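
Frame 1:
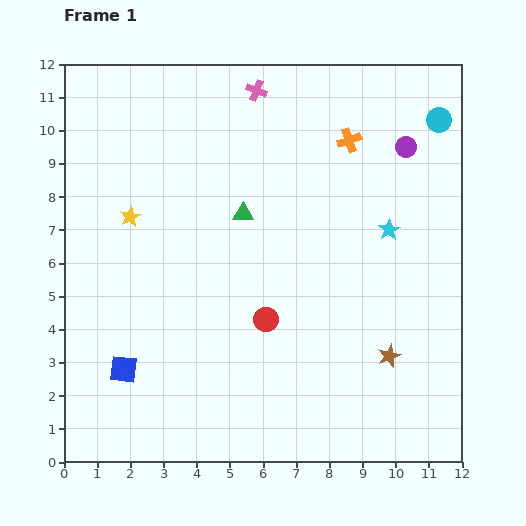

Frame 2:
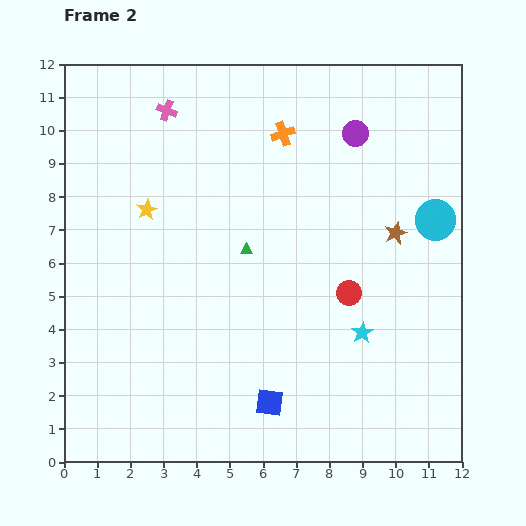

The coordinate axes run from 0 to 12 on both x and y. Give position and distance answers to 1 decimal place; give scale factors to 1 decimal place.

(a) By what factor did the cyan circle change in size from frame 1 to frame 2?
1.6×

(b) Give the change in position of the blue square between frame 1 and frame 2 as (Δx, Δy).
(4.4, -1.0)

The blue square was at (1.8, 2.8) in frame 1 and (6.2, 1.8) in frame 2.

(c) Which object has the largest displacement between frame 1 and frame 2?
the blue square

(moved 4.5; next 3.7)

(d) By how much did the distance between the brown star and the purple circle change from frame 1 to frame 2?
-3.1

Distance in frame 1: 6.3. Distance in frame 2: 3.2.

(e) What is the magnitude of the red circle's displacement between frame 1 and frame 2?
2.6

The red circle moved from (6.1, 4.3) to (8.6, 5.1), a distance of √(2.5² + 0.8²) ≈ 2.6.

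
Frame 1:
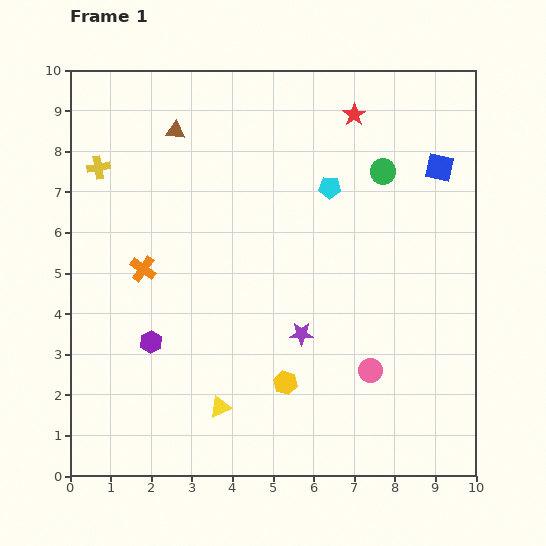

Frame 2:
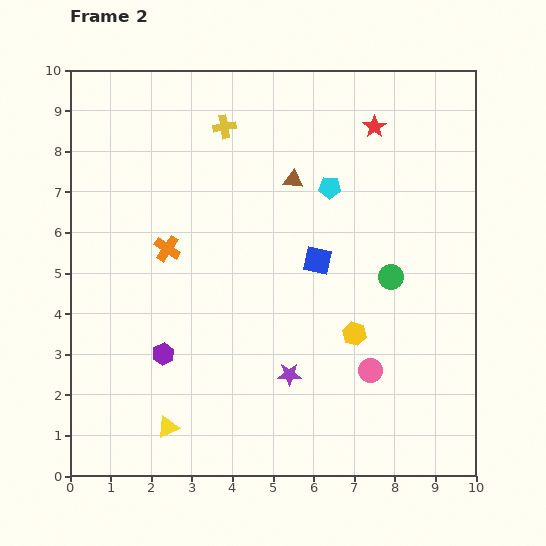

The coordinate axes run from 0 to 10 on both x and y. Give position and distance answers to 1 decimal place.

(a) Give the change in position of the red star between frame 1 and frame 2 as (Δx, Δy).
(0.5, -0.3)

The red star was at (7.0, 8.9) in frame 1 and (7.5, 8.6) in frame 2.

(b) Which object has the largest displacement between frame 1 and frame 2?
the blue square

(moved 3.8; next 3.3)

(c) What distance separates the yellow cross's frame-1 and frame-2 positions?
3.3

The yellow cross moved from (0.7, 7.6) to (3.8, 8.6), a distance of √(3.1² + 1.0²) ≈ 3.3.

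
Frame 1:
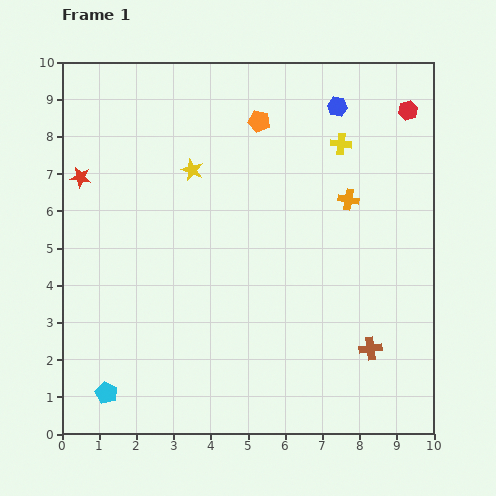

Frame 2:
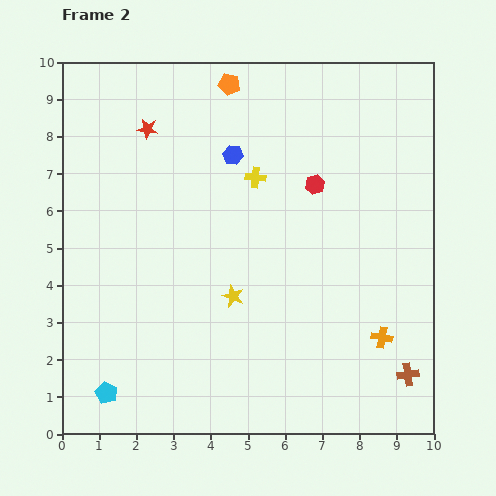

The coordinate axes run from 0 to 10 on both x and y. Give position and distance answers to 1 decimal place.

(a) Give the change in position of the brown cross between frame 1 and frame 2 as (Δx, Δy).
(1.0, -0.7)

The brown cross was at (8.3, 2.3) in frame 1 and (9.3, 1.6) in frame 2.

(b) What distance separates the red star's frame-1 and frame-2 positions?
2.2

The red star moved from (0.5, 6.9) to (2.3, 8.2), a distance of √(1.8² + 1.3²) ≈ 2.2.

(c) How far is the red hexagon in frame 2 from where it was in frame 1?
3.2

The red hexagon moved from (9.3, 8.7) to (6.8, 6.7), a distance of √(2.5² + 2.0²) ≈ 3.2.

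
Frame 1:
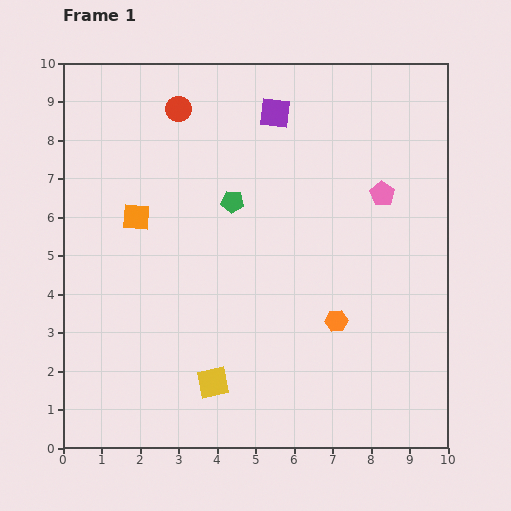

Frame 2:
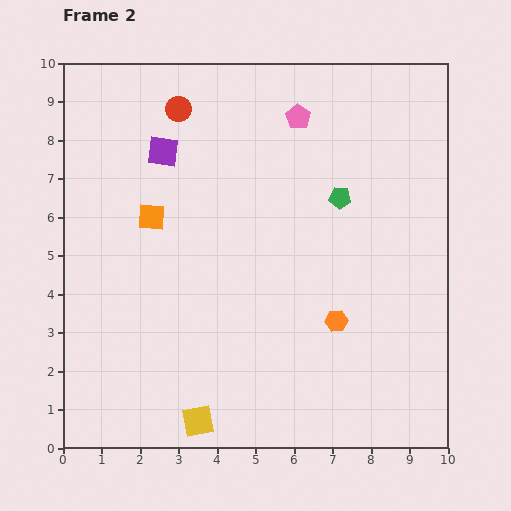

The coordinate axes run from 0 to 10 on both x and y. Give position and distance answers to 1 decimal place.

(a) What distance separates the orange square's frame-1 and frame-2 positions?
0.4

The orange square moved from (1.9, 6.0) to (2.3, 6.0), a distance of √(0.4² + 0.0²) ≈ 0.4.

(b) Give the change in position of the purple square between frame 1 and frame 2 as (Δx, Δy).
(-2.9, -1.0)

The purple square was at (5.5, 8.7) in frame 1 and (2.6, 7.7) in frame 2.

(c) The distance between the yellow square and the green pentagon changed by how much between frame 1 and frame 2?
+2.2

Distance in frame 1: 4.7. Distance in frame 2: 6.9.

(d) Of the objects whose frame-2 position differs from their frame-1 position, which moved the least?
the orange square

(moved 0.4)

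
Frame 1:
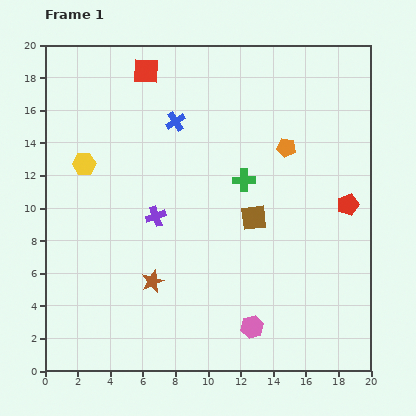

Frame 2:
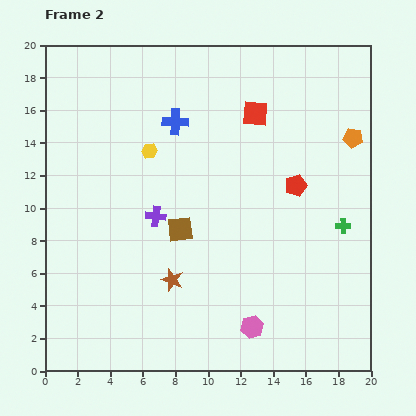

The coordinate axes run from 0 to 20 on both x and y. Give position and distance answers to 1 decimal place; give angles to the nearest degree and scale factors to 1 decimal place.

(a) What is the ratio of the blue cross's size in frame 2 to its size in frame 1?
1.3×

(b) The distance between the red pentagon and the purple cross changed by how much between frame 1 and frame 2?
-3.0

Distance in frame 1: 11.8. Distance in frame 2: 8.8.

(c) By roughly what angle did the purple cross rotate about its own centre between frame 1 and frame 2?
25° clockwise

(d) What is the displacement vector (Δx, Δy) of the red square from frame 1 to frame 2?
(6.7, -2.6)

The red square was at (6.2, 18.4) in frame 1 and (12.9, 15.8) in frame 2.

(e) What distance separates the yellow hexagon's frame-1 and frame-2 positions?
4.1

The yellow hexagon moved from (2.4, 12.7) to (6.4, 13.5), a distance of √(4.0² + 0.8²) ≈ 4.1.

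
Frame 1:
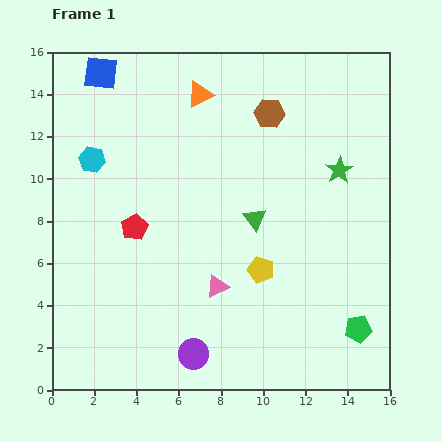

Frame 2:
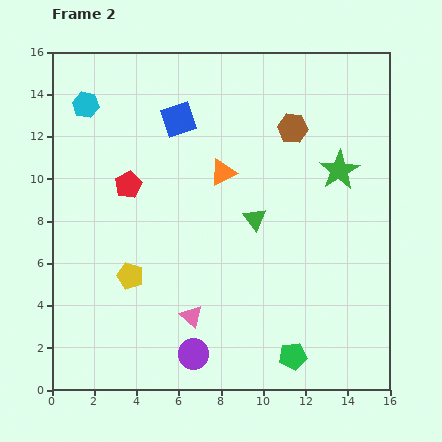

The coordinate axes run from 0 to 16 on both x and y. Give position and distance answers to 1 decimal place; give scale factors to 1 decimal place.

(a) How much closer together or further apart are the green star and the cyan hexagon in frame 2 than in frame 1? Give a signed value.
+0.7

Distance in frame 1: 11.7. Distance in frame 2: 12.4.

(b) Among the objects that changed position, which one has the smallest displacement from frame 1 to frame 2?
the brown hexagon

(moved 1.3)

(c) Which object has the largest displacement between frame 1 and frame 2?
the yellow pentagon

(moved 6.2; next 4.3)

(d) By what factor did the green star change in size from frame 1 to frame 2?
1.5×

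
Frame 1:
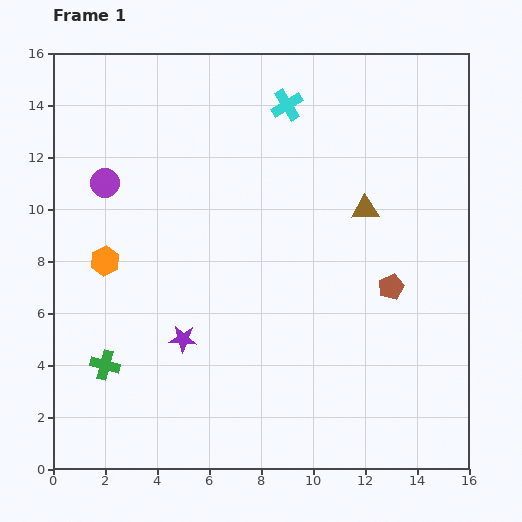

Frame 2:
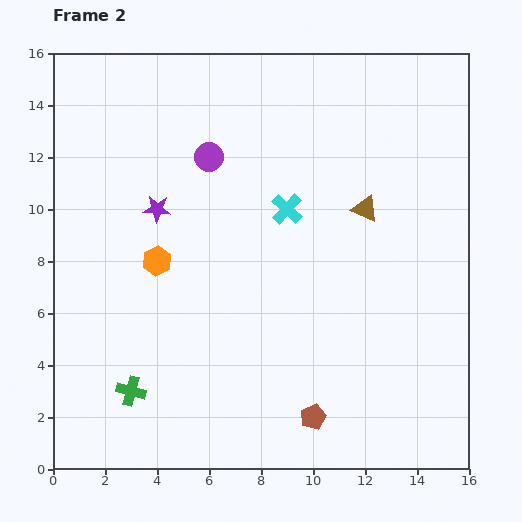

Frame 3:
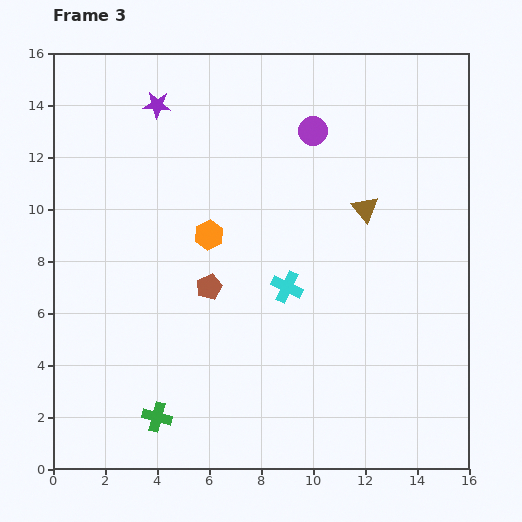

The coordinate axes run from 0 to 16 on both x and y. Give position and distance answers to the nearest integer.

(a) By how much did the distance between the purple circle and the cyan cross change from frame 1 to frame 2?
-4

Distance in frame 1: 8. Distance in frame 2: 4.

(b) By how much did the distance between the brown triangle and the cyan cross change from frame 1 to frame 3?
-1

Distance in frame 1: 5. Distance in frame 3: 4.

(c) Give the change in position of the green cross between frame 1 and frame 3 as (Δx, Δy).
(2, -2)

The green cross was at (2, 4) in frame 1 and (4, 2) in frame 3.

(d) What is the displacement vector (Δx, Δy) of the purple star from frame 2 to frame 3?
(0, 4)

The purple star was at (4, 10) in frame 2 and (4, 14) in frame 3.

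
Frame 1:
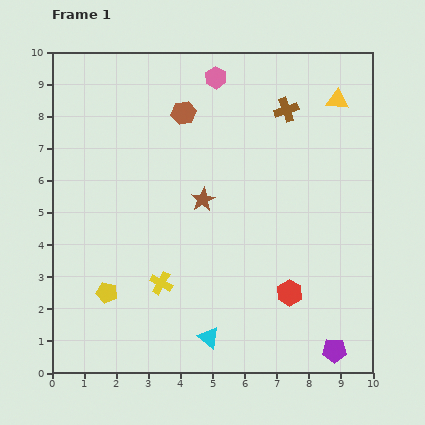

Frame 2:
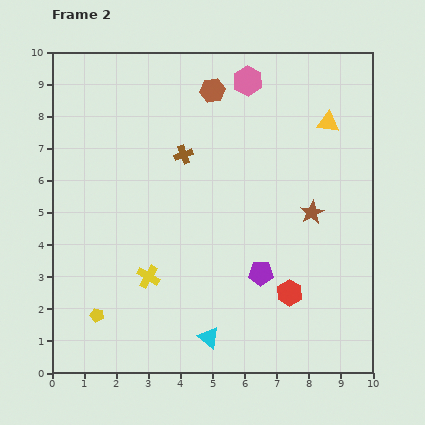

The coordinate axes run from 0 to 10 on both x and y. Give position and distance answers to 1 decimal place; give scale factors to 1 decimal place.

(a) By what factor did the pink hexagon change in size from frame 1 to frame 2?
1.3×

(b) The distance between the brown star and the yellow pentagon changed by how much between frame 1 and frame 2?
+3.2

Distance in frame 1: 4.2. Distance in frame 2: 7.4.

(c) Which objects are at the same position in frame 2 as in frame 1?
the cyan triangle, the red hexagon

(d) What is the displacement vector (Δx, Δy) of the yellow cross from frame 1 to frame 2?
(-0.4, 0.2)

The yellow cross was at (3.4, 2.8) in frame 1 and (3.0, 3.0) in frame 2.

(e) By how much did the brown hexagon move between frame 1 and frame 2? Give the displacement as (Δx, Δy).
(0.9, 0.7)

The brown hexagon was at (4.1, 8.1) in frame 1 and (5.0, 8.8) in frame 2.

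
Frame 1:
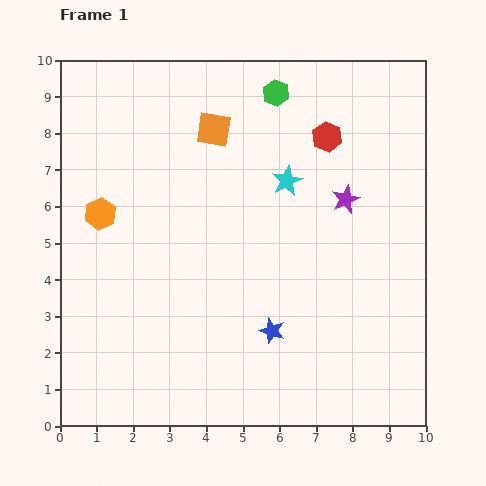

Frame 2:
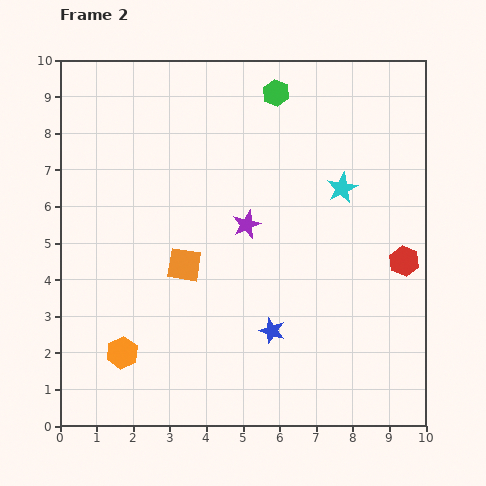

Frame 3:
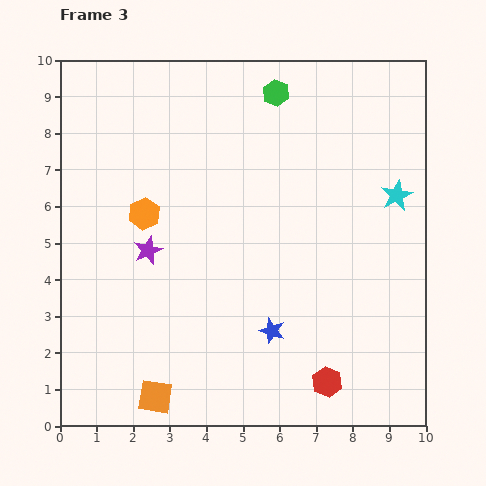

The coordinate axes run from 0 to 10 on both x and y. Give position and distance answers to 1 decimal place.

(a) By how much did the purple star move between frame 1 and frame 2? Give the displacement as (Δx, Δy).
(-2.7, -0.7)

The purple star was at (7.8, 6.2) in frame 1 and (5.1, 5.5) in frame 2.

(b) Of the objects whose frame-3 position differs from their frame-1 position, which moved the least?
the orange hexagon

(moved 1.2)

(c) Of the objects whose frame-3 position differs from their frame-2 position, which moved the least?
the cyan star

(moved 1.5)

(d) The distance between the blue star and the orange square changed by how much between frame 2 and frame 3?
+0.7

Distance in frame 2: 3.0. Distance in frame 3: 3.7.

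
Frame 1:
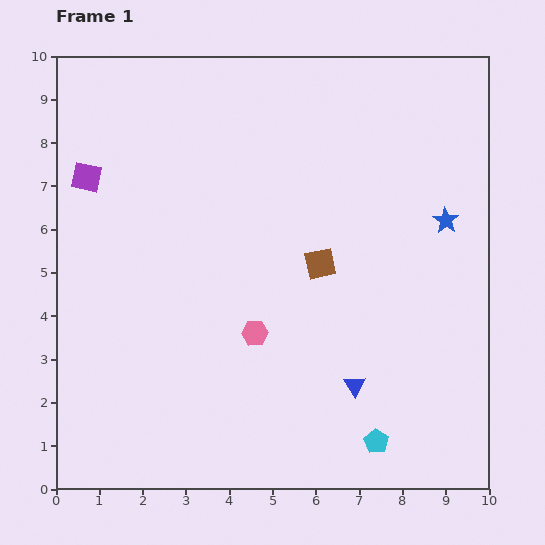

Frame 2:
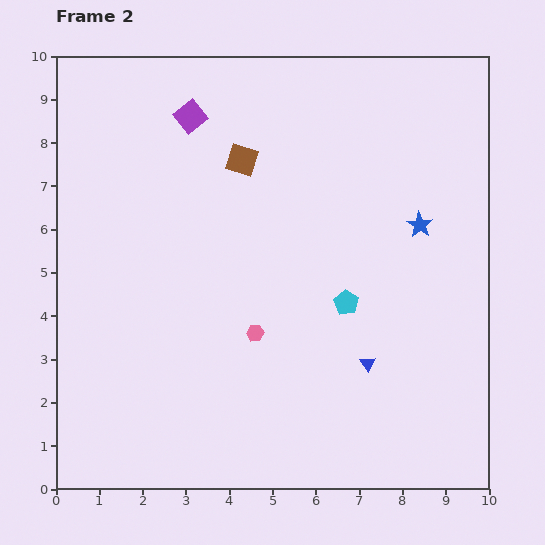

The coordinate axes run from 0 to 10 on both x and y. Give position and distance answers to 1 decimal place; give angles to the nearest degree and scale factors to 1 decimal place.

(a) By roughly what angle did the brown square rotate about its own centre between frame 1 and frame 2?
30° clockwise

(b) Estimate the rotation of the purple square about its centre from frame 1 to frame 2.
38° clockwise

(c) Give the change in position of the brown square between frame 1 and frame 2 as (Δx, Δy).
(-1.8, 2.4)

The brown square was at (6.1, 5.2) in frame 1 and (4.3, 7.6) in frame 2.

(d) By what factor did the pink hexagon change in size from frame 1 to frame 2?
0.7×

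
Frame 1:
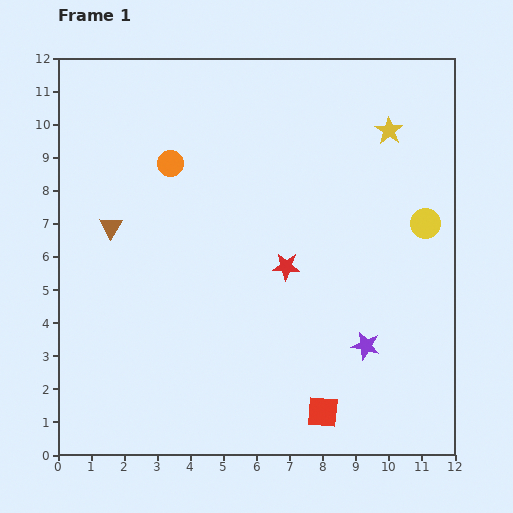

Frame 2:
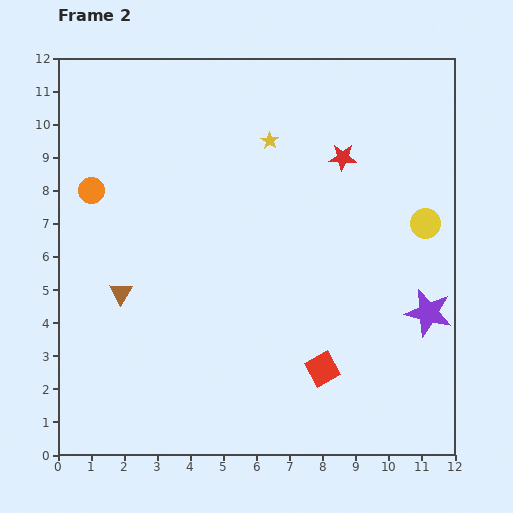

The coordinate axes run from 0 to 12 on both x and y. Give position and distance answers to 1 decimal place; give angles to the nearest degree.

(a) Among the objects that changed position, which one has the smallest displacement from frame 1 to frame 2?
the red square

(moved 1.3)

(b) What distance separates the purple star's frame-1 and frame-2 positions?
2.1

The purple star moved from (9.3, 3.3) to (11.2, 4.3), a distance of √(1.9² + 1.0²) ≈ 2.1.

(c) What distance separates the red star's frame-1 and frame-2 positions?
3.7

The red star moved from (6.9, 5.7) to (8.6, 9.0), a distance of √(1.7² + 3.3²) ≈ 3.7.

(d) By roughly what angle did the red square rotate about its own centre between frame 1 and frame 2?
35° counter-clockwise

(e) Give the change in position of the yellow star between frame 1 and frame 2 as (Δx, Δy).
(-3.6, -0.3)

The yellow star was at (10.0, 9.8) in frame 1 and (6.4, 9.5) in frame 2.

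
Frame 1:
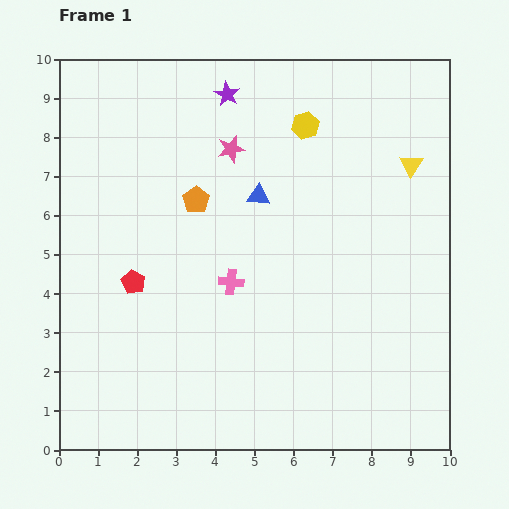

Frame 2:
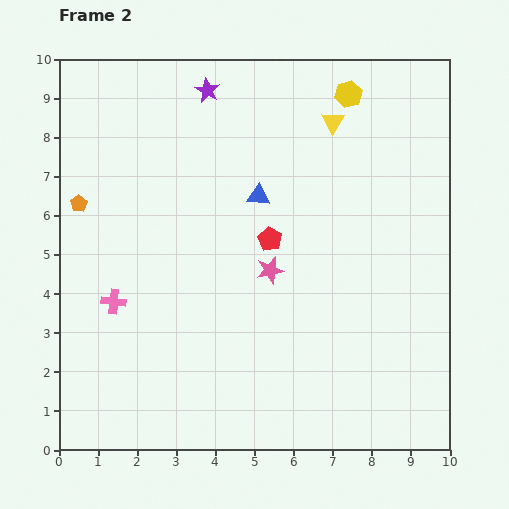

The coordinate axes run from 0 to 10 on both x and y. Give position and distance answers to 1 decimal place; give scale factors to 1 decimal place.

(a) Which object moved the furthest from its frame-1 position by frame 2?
the red pentagon

(moved 3.7; next 3.3)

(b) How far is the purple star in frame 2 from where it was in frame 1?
0.5

The purple star moved from (4.3, 9.1) to (3.8, 9.2), a distance of √(0.5² + 0.1²) ≈ 0.5.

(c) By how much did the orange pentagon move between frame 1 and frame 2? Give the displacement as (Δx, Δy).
(-3.0, -0.1)

The orange pentagon was at (3.5, 6.4) in frame 1 and (0.5, 6.3) in frame 2.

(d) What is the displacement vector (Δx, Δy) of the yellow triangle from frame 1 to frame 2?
(-2.0, 1.1)

The yellow triangle was at (9.0, 7.3) in frame 1 and (7.0, 8.4) in frame 2.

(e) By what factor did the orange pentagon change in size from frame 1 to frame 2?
0.6×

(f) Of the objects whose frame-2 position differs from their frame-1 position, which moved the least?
the purple star

(moved 0.5)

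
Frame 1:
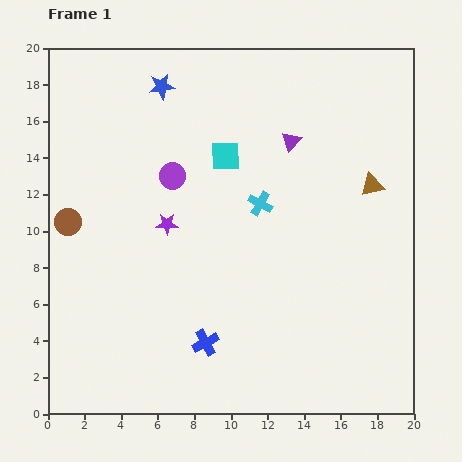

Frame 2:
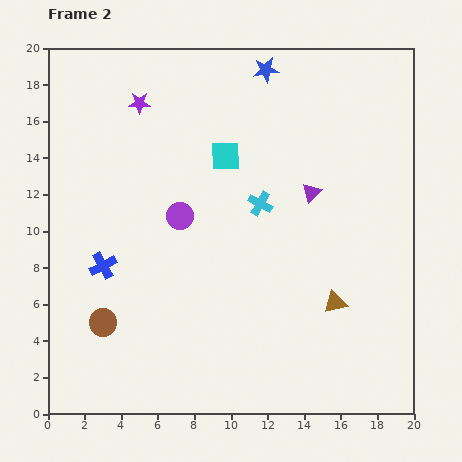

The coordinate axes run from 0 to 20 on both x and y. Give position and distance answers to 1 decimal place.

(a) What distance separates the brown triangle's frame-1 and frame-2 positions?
6.7

The brown triangle moved from (17.7, 12.5) to (15.7, 6.1), a distance of √(2.0² + 6.4²) ≈ 6.7.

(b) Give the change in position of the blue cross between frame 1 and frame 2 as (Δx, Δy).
(-5.6, 4.2)

The blue cross was at (8.6, 3.9) in frame 1 and (3.0, 8.1) in frame 2.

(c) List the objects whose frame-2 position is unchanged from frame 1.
the cyan cross, the cyan square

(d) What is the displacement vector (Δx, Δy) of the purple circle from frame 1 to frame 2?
(0.4, -2.2)

The purple circle was at (6.8, 13.0) in frame 1 and (7.2, 10.8) in frame 2.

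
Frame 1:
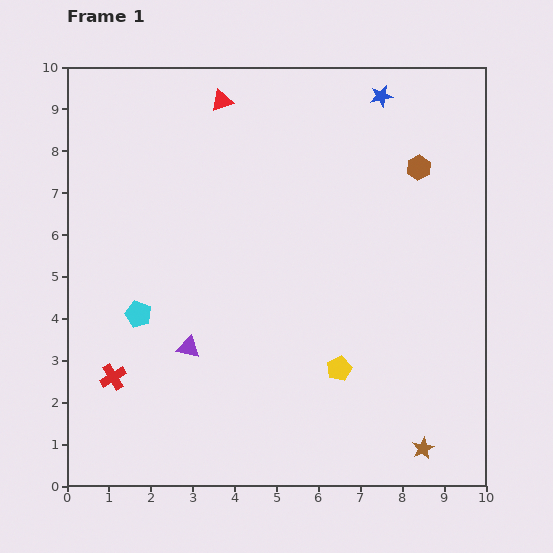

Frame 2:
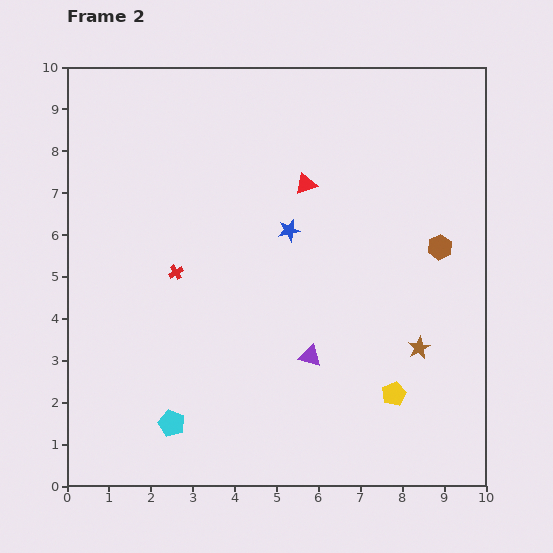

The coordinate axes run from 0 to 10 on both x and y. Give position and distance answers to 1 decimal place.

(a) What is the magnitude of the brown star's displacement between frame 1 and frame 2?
2.4

The brown star moved from (8.5, 0.9) to (8.4, 3.3), a distance of √(0.1² + 2.4²) ≈ 2.4.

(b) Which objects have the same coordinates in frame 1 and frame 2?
none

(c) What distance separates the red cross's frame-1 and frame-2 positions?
2.9

The red cross moved from (1.1, 2.6) to (2.6, 5.1), a distance of √(1.5² + 2.5²) ≈ 2.9.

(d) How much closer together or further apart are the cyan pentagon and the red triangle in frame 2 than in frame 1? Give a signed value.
+1.0

Distance in frame 1: 5.5. Distance in frame 2: 6.5.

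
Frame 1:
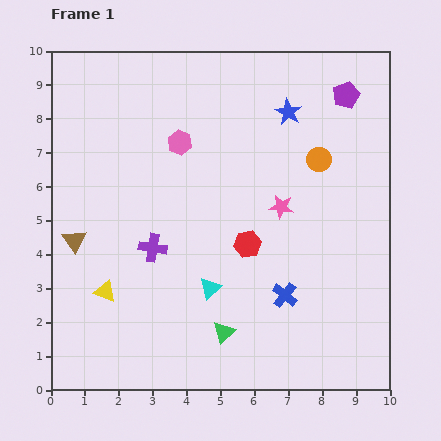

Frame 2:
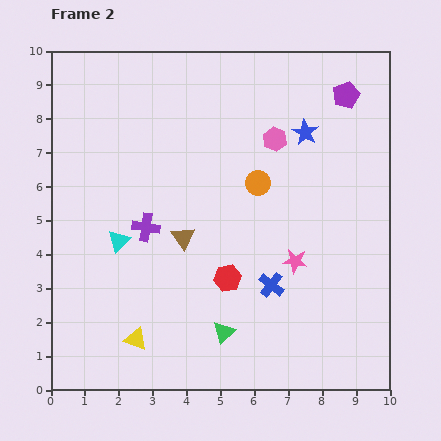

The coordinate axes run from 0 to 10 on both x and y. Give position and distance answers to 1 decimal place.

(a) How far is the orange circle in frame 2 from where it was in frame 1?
1.9

The orange circle moved from (7.9, 6.8) to (6.1, 6.1), a distance of √(1.8² + 0.7²) ≈ 1.9.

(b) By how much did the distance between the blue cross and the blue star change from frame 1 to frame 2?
-0.8

Distance in frame 1: 5.4. Distance in frame 2: 4.6.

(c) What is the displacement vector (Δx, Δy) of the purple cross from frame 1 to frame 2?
(-0.2, 0.6)

The purple cross was at (3.0, 4.2) in frame 1 and (2.8, 4.8) in frame 2.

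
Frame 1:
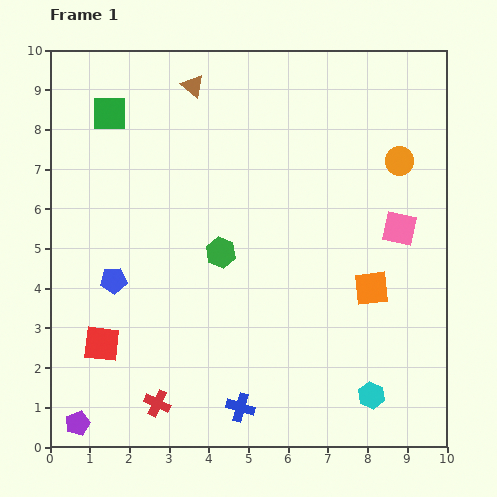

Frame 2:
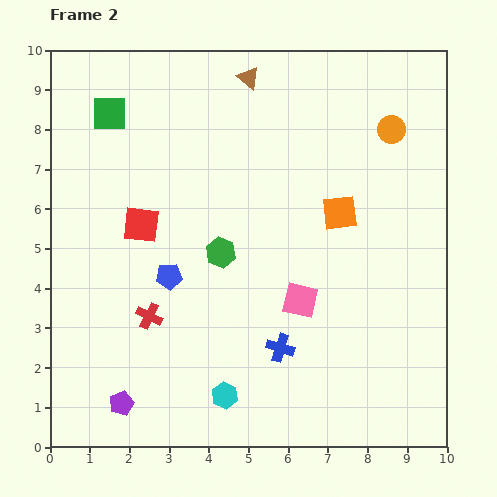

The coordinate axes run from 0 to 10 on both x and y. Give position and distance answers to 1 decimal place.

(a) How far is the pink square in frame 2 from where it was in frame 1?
3.1

The pink square moved from (8.8, 5.5) to (6.3, 3.7), a distance of √(2.5² + 1.8²) ≈ 3.1.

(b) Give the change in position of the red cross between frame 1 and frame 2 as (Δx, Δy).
(-0.2, 2.2)

The red cross was at (2.7, 1.1) in frame 1 and (2.5, 3.3) in frame 2.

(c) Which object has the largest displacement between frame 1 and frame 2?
the cyan hexagon

(moved 3.7; next 3.2)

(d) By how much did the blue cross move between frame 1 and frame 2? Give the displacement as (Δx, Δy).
(1.0, 1.5)

The blue cross was at (4.8, 1.0) in frame 1 and (5.8, 2.5) in frame 2.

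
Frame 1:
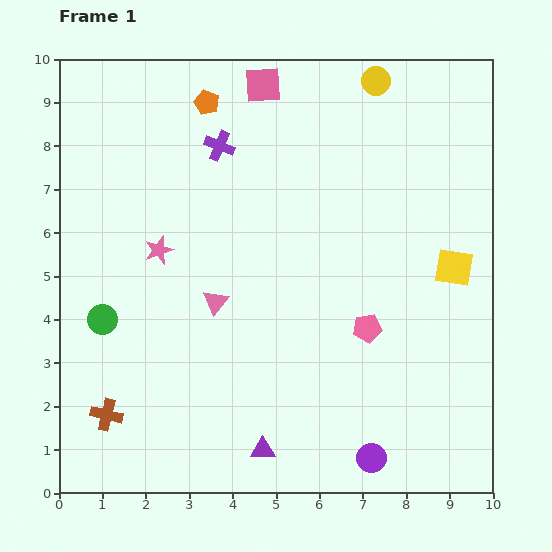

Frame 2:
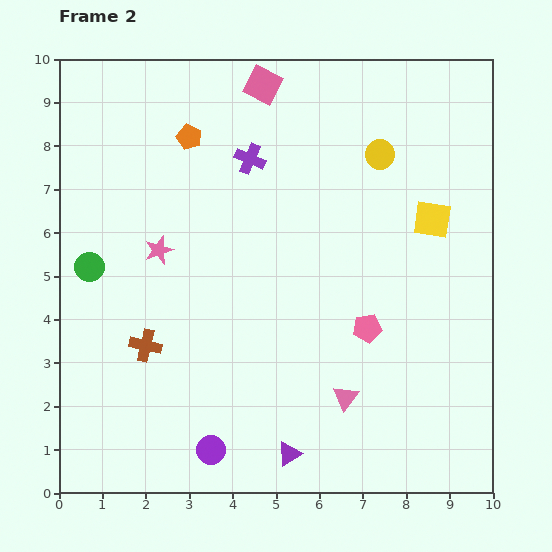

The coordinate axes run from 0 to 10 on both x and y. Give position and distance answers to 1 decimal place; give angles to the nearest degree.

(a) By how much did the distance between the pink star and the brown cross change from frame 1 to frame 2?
-1.8

Distance in frame 1: 4.0. Distance in frame 2: 2.2.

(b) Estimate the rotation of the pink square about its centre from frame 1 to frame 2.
33° clockwise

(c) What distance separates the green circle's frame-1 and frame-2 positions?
1.2

The green circle moved from (1.0, 4.0) to (0.7, 5.2), a distance of √(0.3² + 1.2²) ≈ 1.2.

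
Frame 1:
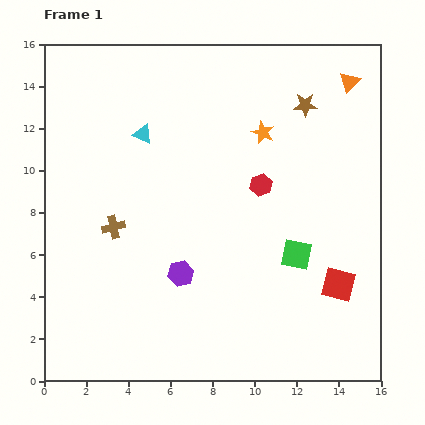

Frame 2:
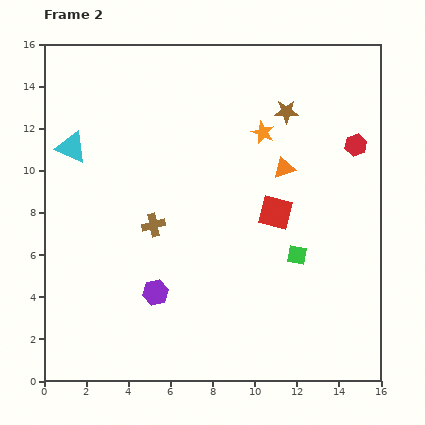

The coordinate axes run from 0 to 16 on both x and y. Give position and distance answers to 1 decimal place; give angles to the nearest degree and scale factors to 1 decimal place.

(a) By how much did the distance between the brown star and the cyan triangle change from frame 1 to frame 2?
+2.5

Distance in frame 1: 7.8. Distance in frame 2: 10.3.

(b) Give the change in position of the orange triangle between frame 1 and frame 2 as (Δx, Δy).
(-3.1, -4.1)

The orange triangle was at (14.5, 14.2) in frame 1 and (11.4, 10.1) in frame 2.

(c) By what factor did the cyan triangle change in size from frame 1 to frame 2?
1.6×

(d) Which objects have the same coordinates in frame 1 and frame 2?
the green square, the orange star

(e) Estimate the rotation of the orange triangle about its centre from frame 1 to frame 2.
28° clockwise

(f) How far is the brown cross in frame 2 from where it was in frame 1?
1.9

The brown cross moved from (3.3, 7.3) to (5.2, 7.4), a distance of √(1.9² + 0.1²) ≈ 1.9.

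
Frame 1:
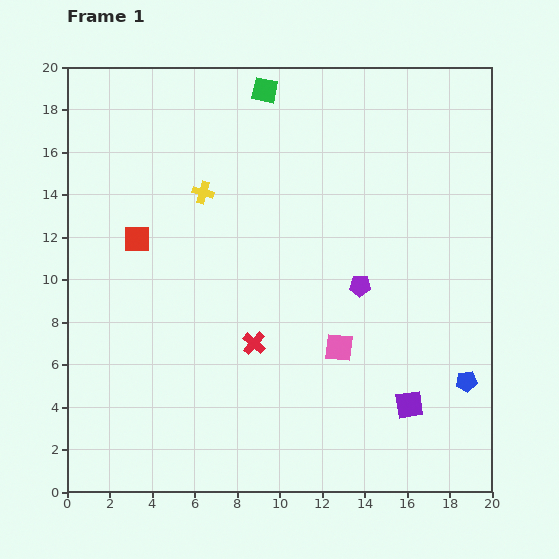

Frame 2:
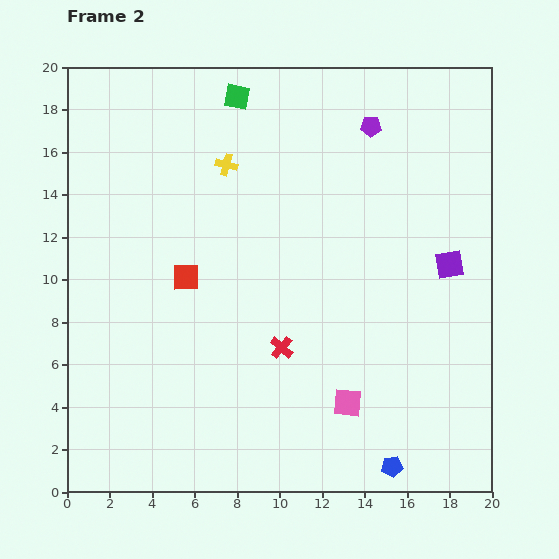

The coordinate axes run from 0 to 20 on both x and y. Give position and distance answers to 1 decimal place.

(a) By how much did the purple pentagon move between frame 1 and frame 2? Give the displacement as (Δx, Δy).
(0.5, 7.5)

The purple pentagon was at (13.8, 9.7) in frame 1 and (14.3, 17.2) in frame 2.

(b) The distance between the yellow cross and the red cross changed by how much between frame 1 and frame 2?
+1.5

Distance in frame 1: 7.5. Distance in frame 2: 9.0.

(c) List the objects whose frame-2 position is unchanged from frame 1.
none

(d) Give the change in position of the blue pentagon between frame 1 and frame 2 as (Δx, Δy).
(-3.5, -4.0)

The blue pentagon was at (18.8, 5.2) in frame 1 and (15.3, 1.2) in frame 2.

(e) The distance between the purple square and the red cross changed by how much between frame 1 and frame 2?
+0.9

Distance in frame 1: 7.9. Distance in frame 2: 8.8.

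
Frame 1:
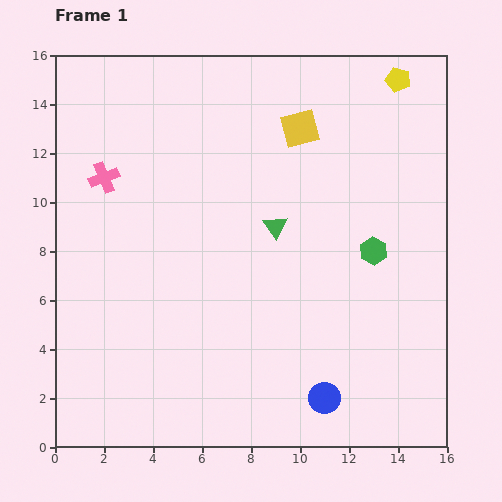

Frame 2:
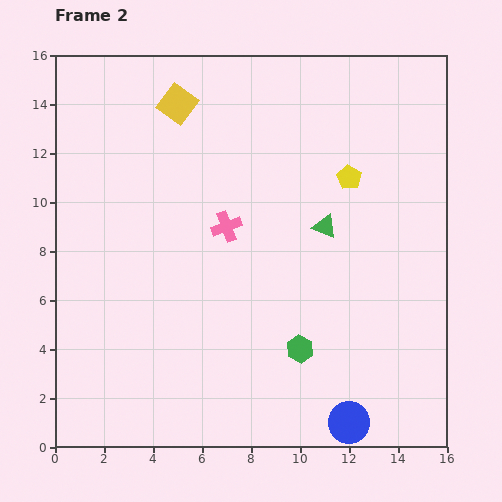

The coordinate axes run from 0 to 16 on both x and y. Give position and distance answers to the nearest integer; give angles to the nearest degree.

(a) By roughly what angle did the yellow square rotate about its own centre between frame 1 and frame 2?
39° counter-clockwise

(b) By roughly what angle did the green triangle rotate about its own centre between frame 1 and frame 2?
33° counter-clockwise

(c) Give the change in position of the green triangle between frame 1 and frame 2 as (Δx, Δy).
(2, 0)

The green triangle was at (9, 9) in frame 1 and (11, 9) in frame 2.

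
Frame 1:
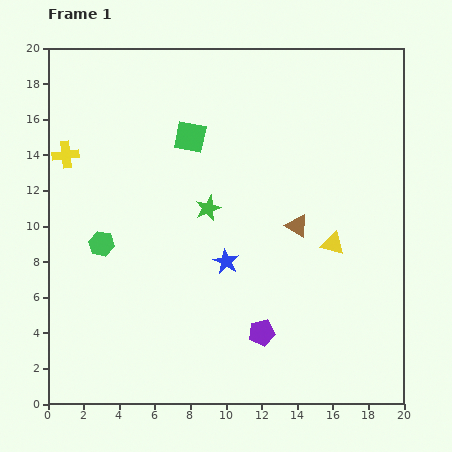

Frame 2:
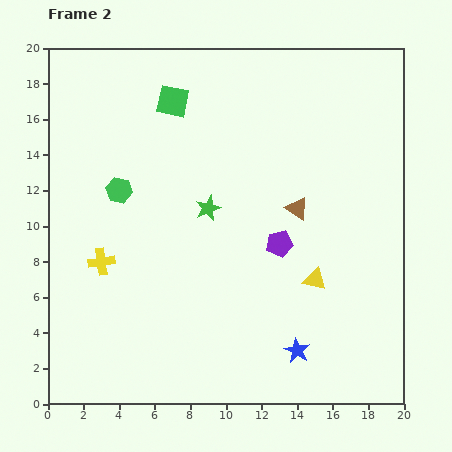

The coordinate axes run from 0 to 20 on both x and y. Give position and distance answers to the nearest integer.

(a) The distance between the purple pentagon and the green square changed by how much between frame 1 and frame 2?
-2

Distance in frame 1: 12. Distance in frame 2: 10.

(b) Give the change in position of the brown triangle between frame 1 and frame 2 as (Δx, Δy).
(0, 1)

The brown triangle was at (14, 10) in frame 1 and (14, 11) in frame 2.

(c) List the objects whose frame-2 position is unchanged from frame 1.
the green star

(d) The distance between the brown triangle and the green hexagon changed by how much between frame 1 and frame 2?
-1

Distance in frame 1: 11. Distance in frame 2: 10.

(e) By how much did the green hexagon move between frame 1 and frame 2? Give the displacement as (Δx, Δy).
(1, 3)

The green hexagon was at (3, 9) in frame 1 and (4, 12) in frame 2.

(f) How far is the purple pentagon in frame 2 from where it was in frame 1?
5

The purple pentagon moved from (12, 4) to (13, 9), a distance of √(1² + 5²) ≈ 5.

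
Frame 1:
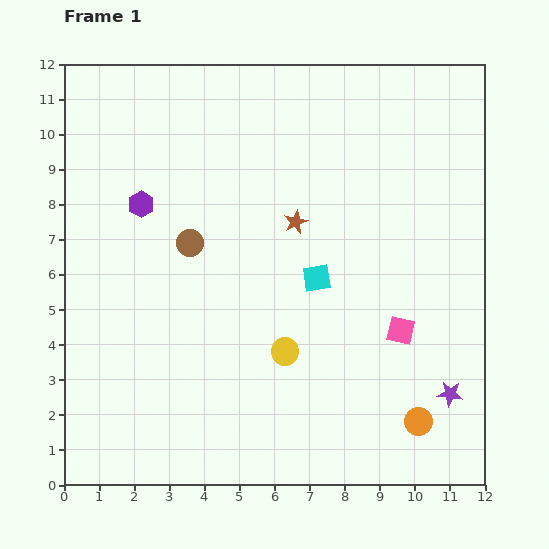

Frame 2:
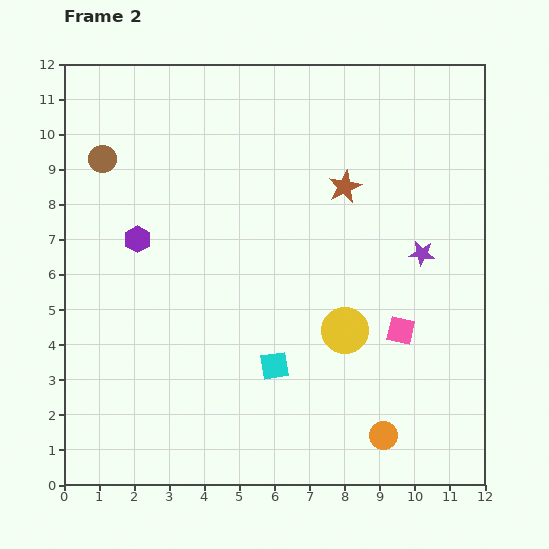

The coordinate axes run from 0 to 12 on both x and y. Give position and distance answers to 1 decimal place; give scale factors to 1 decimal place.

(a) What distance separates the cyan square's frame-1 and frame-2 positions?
2.8

The cyan square moved from (7.2, 5.9) to (6.0, 3.4), a distance of √(1.2² + 2.5²) ≈ 2.8.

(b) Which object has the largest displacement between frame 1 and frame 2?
the purple star

(moved 4.1; next 3.5)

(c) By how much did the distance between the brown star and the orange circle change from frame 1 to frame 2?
+0.5

Distance in frame 1: 6.7. Distance in frame 2: 7.2.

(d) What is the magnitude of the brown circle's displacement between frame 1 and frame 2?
3.5

The brown circle moved from (3.6, 6.9) to (1.1, 9.3), a distance of √(2.5² + 2.4²) ≈ 3.5.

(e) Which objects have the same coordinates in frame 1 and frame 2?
the pink square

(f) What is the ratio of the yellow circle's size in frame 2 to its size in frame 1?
1.7×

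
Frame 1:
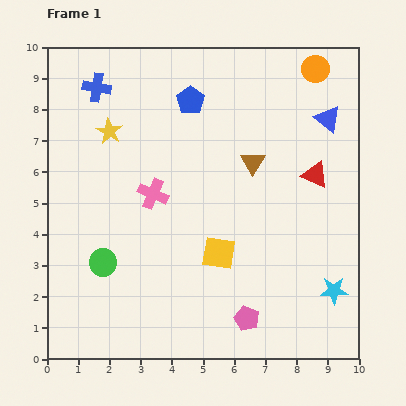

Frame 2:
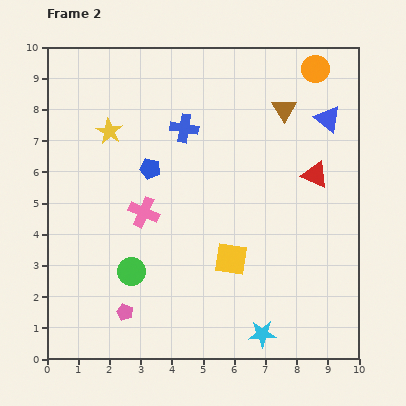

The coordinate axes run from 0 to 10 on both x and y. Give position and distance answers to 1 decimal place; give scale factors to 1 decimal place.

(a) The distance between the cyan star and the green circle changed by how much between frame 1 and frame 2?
-2.8

Distance in frame 1: 7.5. Distance in frame 2: 4.7.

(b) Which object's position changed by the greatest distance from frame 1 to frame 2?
the pink pentagon

(moved 3.9; next 3.1)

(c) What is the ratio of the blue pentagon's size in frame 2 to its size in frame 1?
0.7×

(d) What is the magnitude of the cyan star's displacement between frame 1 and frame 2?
2.7

The cyan star moved from (9.2, 2.2) to (6.9, 0.8), a distance of √(2.3² + 1.4²) ≈ 2.7.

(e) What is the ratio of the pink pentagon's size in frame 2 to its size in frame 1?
0.7×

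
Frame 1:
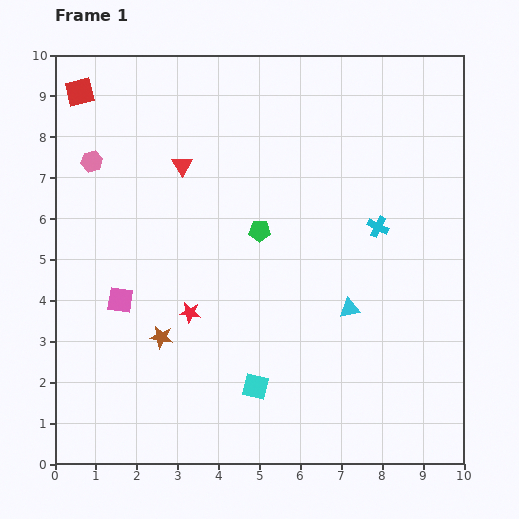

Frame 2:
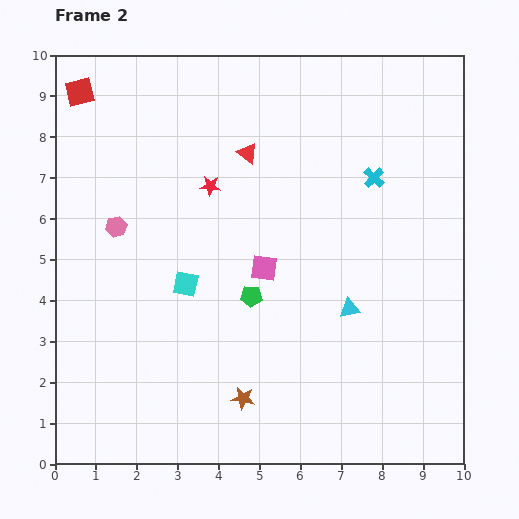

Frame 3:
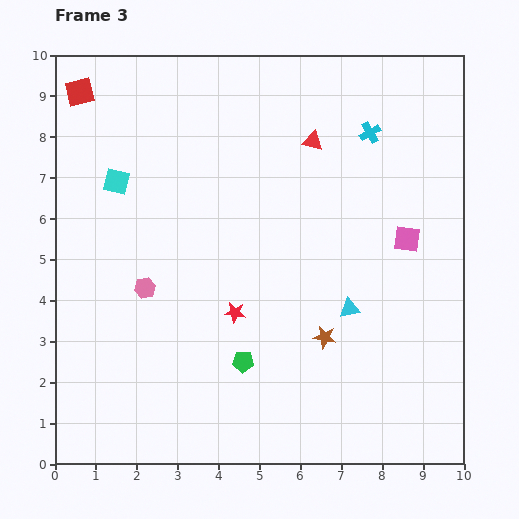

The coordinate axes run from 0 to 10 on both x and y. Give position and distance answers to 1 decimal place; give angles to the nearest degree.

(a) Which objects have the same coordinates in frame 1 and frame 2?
the cyan triangle, the red square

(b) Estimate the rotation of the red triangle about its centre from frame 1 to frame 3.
44° counter-clockwise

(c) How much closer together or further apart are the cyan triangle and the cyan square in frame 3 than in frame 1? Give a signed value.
+3.5

Distance in frame 1: 3.0. Distance in frame 3: 6.5.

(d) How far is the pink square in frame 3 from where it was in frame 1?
7.2

The pink square moved from (1.6, 4.0) to (8.6, 5.5), a distance of √(7.0² + 1.5²) ≈ 7.2.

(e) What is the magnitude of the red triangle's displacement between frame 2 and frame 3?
1.6

The red triangle moved from (4.7, 7.6) to (6.3, 7.9), a distance of √(1.6² + 0.3²) ≈ 1.6.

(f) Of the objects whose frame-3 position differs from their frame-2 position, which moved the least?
the cyan cross

(moved 1.1)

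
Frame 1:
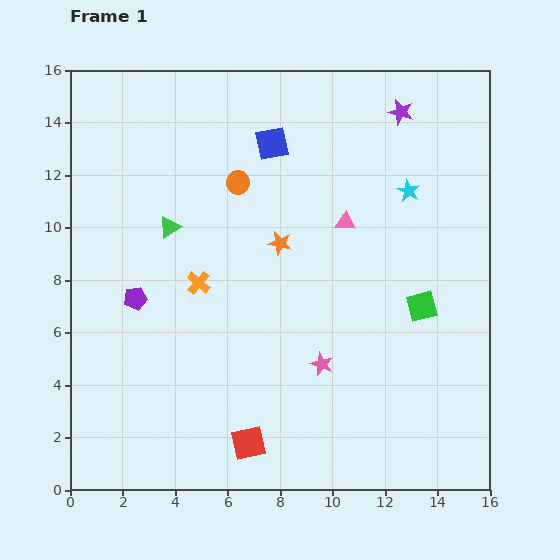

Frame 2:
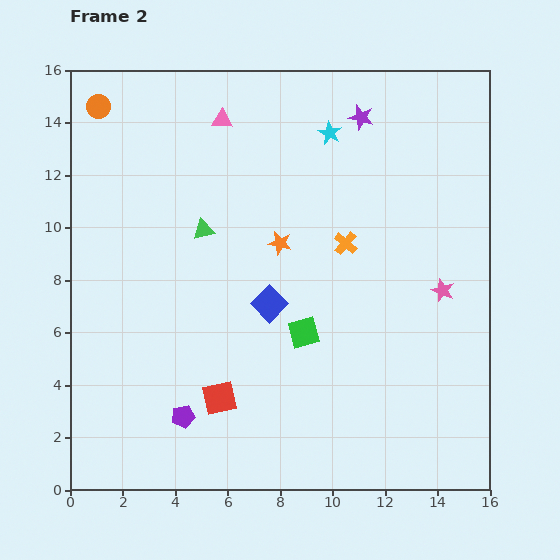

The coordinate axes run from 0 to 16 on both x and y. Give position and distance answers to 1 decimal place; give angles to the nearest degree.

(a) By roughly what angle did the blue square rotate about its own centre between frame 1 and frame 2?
32° counter-clockwise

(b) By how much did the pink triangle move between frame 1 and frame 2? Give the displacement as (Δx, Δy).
(-4.7, 3.9)

The pink triangle was at (10.5, 10.2) in frame 1 and (5.8, 14.1) in frame 2.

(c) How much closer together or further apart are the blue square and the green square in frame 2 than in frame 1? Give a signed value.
-6.7

Distance in frame 1: 8.4. Distance in frame 2: 1.7.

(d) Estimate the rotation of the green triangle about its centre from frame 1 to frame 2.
19° clockwise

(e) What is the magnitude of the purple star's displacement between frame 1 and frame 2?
1.5

The purple star moved from (12.6, 14.4) to (11.1, 14.2), a distance of √(1.5² + 0.2²) ≈ 1.5.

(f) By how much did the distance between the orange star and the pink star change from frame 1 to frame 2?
+1.6

Distance in frame 1: 4.9. Distance in frame 2: 6.5.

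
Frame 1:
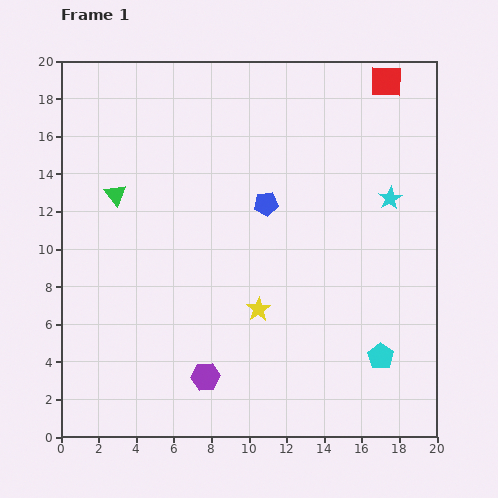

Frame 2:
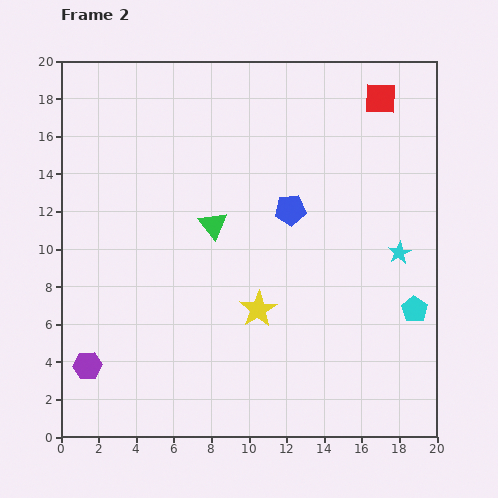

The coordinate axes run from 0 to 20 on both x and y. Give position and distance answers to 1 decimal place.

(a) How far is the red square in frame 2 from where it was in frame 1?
0.9

The red square moved from (17.3, 18.9) to (17.0, 18.0), a distance of √(0.3² + 0.9²) ≈ 0.9.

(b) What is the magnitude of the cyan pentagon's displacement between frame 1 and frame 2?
3.1

The cyan pentagon moved from (17.0, 4.3) to (18.8, 6.8), a distance of √(1.8² + 2.5²) ≈ 3.1.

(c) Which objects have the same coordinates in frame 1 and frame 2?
the yellow star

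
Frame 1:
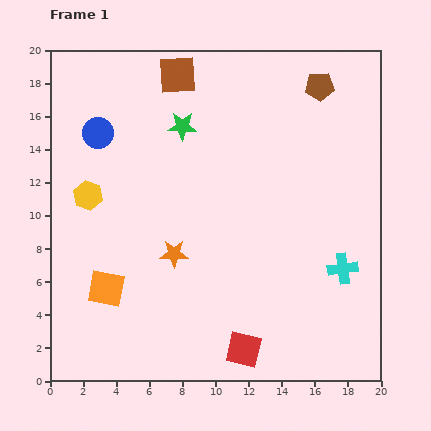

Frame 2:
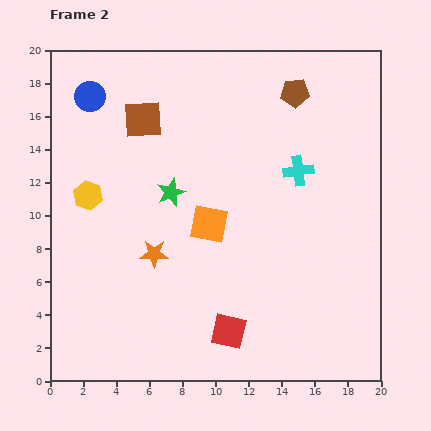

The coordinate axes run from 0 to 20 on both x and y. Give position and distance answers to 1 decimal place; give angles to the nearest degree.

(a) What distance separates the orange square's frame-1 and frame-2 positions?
7.3

The orange square moved from (3.4, 5.6) to (9.6, 9.5), a distance of √(6.2² + 3.9²) ≈ 7.3.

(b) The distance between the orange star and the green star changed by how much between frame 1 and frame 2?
-3.9

Distance in frame 1: 7.7. Distance in frame 2: 3.8.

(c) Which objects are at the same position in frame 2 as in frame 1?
the yellow hexagon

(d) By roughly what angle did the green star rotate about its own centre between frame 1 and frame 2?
23° counter-clockwise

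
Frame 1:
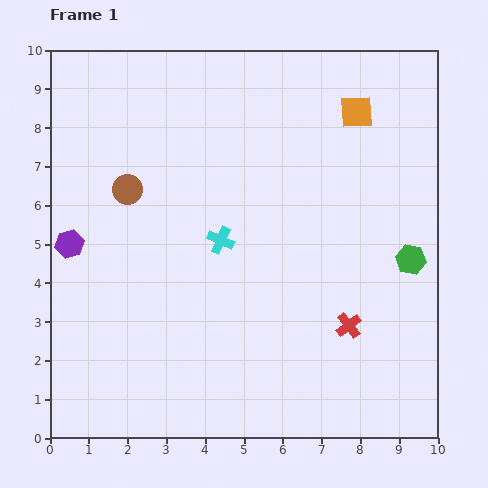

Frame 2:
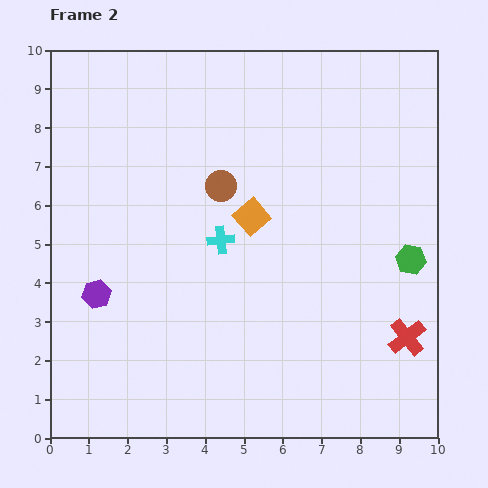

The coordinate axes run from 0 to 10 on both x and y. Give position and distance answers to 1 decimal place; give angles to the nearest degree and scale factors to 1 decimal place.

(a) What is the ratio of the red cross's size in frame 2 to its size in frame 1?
1.5×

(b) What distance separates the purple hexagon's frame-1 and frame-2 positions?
1.5

The purple hexagon moved from (0.5, 5.0) to (1.2, 3.7), a distance of √(0.7² + 1.3²) ≈ 1.5.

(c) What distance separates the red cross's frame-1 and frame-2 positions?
1.5

The red cross moved from (7.7, 2.9) to (9.2, 2.6), a distance of √(1.5² + 0.3²) ≈ 1.5.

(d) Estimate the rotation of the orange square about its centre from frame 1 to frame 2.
39° counter-clockwise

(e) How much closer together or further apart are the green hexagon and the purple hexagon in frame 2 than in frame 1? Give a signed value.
-0.7

Distance in frame 1: 8.8. Distance in frame 2: 8.1.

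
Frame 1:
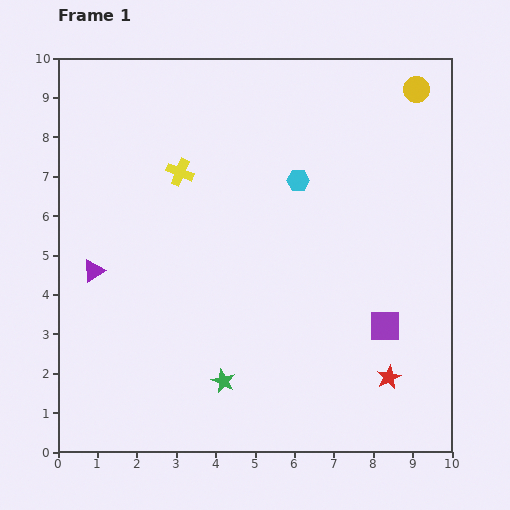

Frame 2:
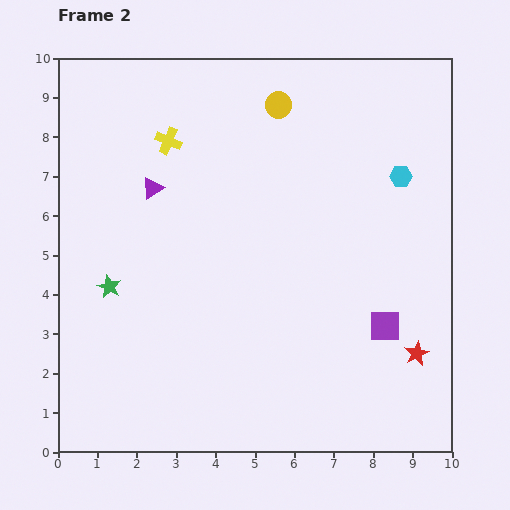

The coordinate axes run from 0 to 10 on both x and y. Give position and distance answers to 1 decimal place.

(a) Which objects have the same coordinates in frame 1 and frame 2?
the purple square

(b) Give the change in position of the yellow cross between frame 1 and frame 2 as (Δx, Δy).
(-0.3, 0.8)

The yellow cross was at (3.1, 7.1) in frame 1 and (2.8, 7.9) in frame 2.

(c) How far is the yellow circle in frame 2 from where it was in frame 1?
3.5

The yellow circle moved from (9.1, 9.2) to (5.6, 8.8), a distance of √(3.5² + 0.4²) ≈ 3.5.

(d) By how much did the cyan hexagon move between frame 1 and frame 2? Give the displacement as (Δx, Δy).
(2.6, 0.1)

The cyan hexagon was at (6.1, 6.9) in frame 1 and (8.7, 7.0) in frame 2.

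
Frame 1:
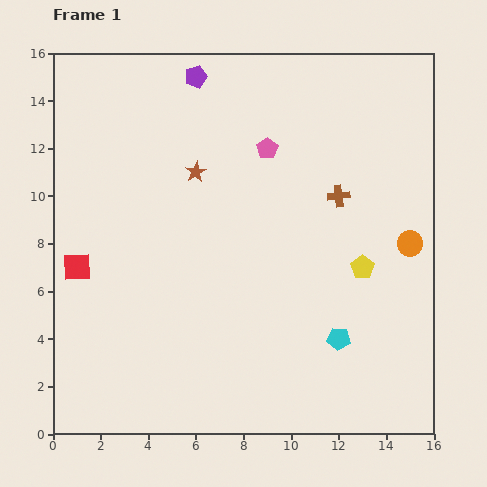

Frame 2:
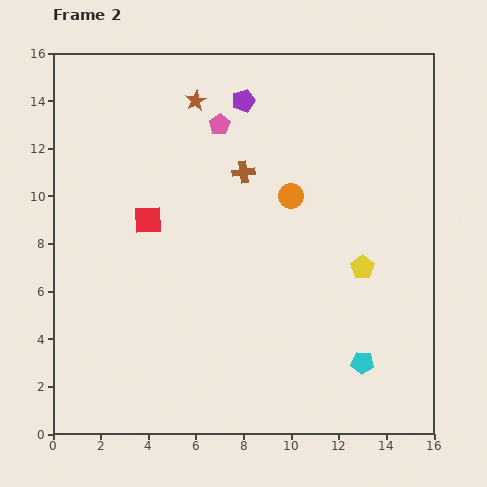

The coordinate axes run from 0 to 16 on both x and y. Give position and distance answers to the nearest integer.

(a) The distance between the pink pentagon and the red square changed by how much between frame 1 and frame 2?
-4

Distance in frame 1: 9. Distance in frame 2: 5.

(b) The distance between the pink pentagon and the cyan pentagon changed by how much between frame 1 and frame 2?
+3

Distance in frame 1: 9. Distance in frame 2: 12.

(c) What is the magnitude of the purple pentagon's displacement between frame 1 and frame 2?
2

The purple pentagon moved from (6, 15) to (8, 14), a distance of √(2² + 1²) ≈ 2.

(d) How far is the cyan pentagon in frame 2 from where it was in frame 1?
1

The cyan pentagon moved from (12, 4) to (13, 3), a distance of √(1² + 1²) ≈ 1.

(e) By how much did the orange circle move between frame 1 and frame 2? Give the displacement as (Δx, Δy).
(-5, 2)

The orange circle was at (15, 8) in frame 1 and (10, 10) in frame 2.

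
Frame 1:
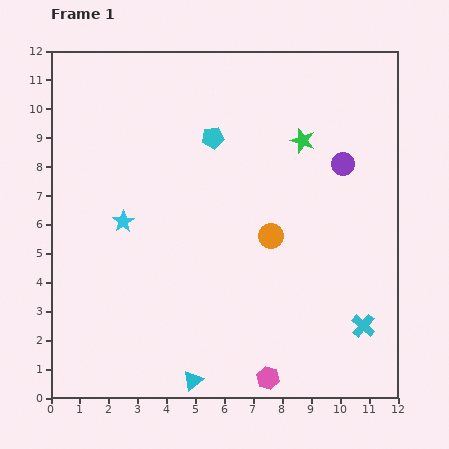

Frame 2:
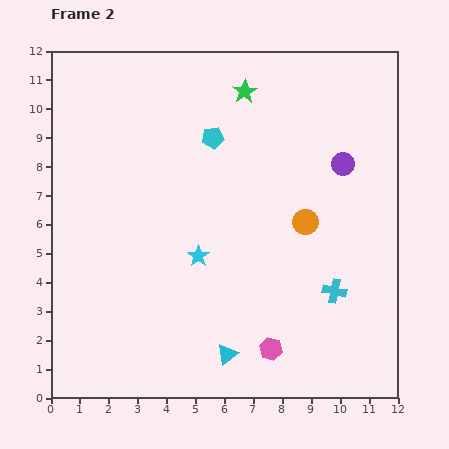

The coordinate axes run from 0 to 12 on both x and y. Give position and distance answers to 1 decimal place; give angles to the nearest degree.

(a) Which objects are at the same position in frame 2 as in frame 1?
the purple circle, the cyan pentagon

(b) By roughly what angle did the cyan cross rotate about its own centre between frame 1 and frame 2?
29° counter-clockwise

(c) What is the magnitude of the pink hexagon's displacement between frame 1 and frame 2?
1.0

The pink hexagon moved from (7.5, 0.7) to (7.6, 1.7), a distance of √(0.1² + 1.0²) ≈ 1.0.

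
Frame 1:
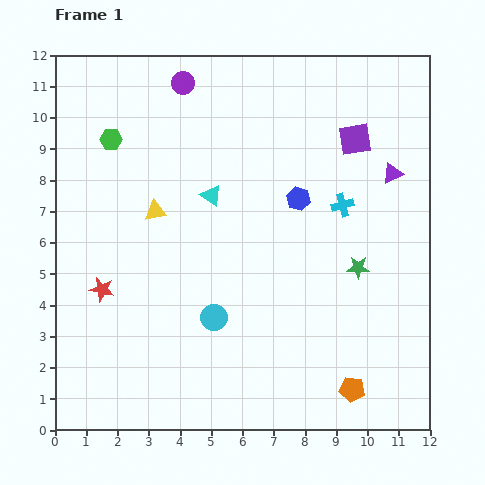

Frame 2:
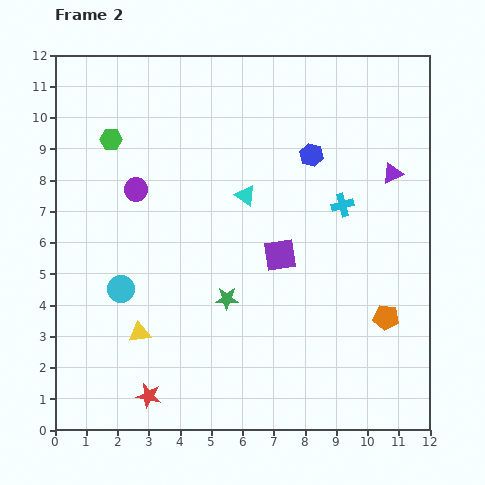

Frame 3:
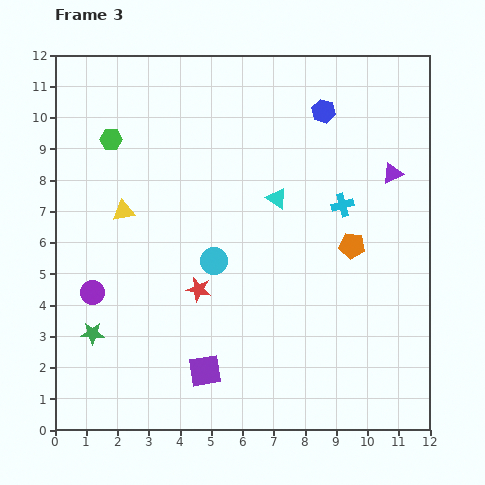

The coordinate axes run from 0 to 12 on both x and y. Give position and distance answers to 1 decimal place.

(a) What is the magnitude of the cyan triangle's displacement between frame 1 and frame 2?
1.1

The cyan triangle moved from (5.0, 7.5) to (6.1, 7.5), a distance of √(1.1² + 0.0²) ≈ 1.1.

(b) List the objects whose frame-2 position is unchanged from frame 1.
the purple triangle, the green hexagon, the cyan cross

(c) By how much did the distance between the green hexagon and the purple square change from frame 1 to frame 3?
+0.2

Distance in frame 1: 7.8. Distance in frame 3: 8.0.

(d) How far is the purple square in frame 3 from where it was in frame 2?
4.4

The purple square moved from (7.2, 5.6) to (4.8, 1.9), a distance of √(2.4² + 3.7²) ≈ 4.4.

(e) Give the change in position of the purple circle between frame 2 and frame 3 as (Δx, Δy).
(-1.4, -3.3)

The purple circle was at (2.6, 7.7) in frame 2 and (1.2, 4.4) in frame 3.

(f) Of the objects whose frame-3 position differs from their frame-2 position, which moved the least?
the cyan triangle

(moved 1.0)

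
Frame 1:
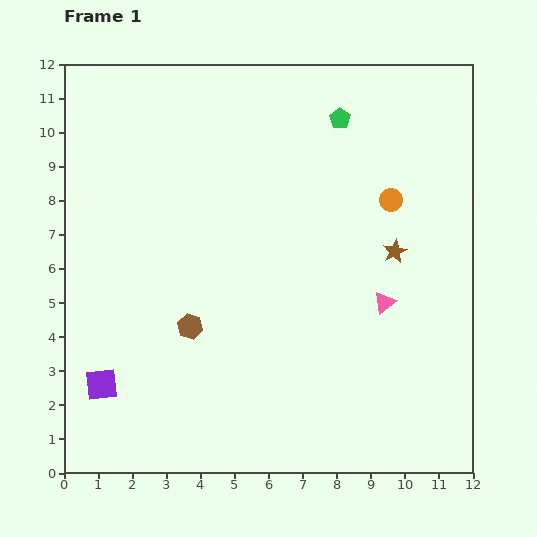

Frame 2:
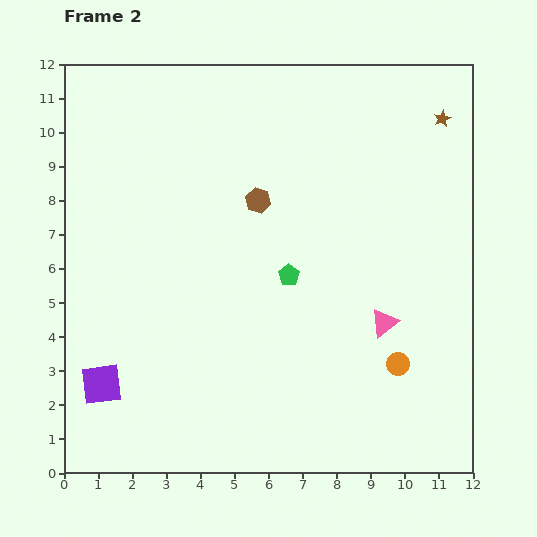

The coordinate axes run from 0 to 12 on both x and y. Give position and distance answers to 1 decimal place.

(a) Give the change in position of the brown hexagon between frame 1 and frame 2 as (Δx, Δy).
(2.0, 3.7)

The brown hexagon was at (3.7, 4.3) in frame 1 and (5.7, 8.0) in frame 2.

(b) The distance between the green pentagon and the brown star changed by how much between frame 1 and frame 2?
+2.2

Distance in frame 1: 4.2. Distance in frame 2: 6.4.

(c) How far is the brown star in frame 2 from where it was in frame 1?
4.1

The brown star moved from (9.7, 6.5) to (11.1, 10.4), a distance of √(1.4² + 3.9²) ≈ 4.1.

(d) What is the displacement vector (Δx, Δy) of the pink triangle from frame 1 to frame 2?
(0.0, -0.6)

The pink triangle was at (9.4, 5.0) in frame 1 and (9.4, 4.4) in frame 2.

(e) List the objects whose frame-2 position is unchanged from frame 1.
the purple square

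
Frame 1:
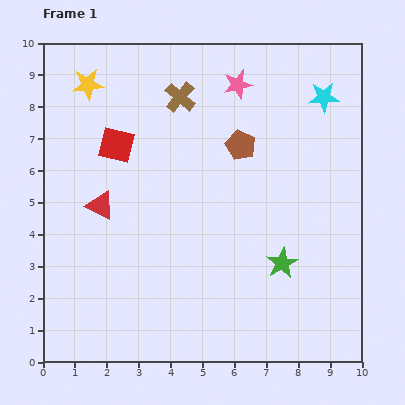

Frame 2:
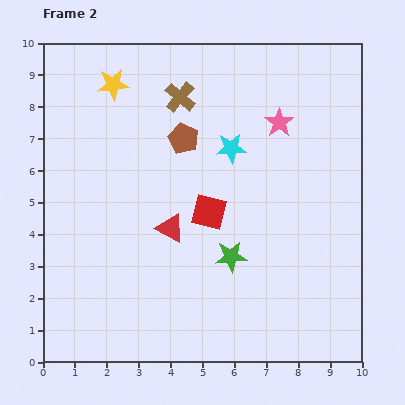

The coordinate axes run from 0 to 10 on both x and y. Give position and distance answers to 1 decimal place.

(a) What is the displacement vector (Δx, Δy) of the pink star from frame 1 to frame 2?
(1.3, -1.2)

The pink star was at (6.1, 8.7) in frame 1 and (7.4, 7.5) in frame 2.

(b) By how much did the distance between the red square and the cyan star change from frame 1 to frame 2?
-4.6

Distance in frame 1: 6.7. Distance in frame 2: 2.1.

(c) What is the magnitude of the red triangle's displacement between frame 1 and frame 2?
2.3

The red triangle moved from (1.8, 4.9) to (4.0, 4.2), a distance of √(2.2² + 0.7²) ≈ 2.3.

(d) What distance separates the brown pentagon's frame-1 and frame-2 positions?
1.8

The brown pentagon moved from (6.2, 6.8) to (4.4, 7.0), a distance of √(1.8² + 0.2²) ≈ 1.8.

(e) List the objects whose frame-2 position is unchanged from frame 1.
the brown cross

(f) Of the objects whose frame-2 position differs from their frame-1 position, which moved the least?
the yellow star

(moved 0.8)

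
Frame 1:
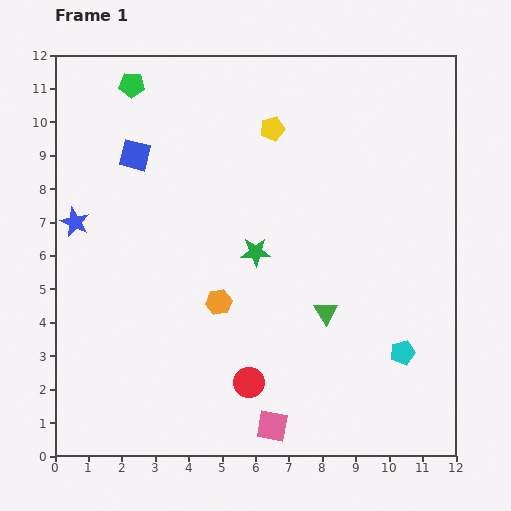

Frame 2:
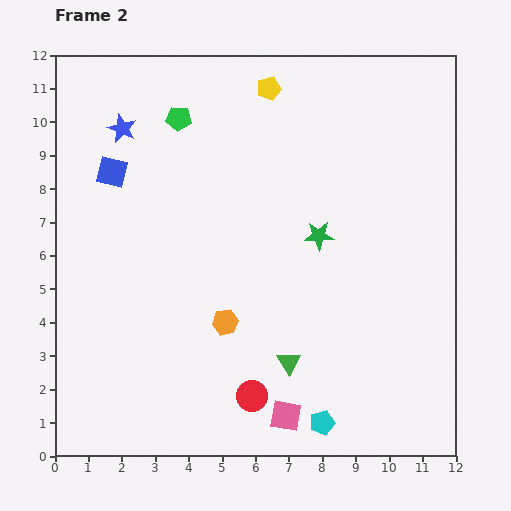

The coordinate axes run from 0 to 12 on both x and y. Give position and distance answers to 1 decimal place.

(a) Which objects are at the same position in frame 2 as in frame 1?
none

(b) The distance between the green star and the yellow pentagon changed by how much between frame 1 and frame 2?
+0.9

Distance in frame 1: 3.7. Distance in frame 2: 4.6.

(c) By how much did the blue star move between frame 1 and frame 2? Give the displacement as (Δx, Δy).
(1.4, 2.8)

The blue star was at (0.6, 7.0) in frame 1 and (2.0, 9.8) in frame 2.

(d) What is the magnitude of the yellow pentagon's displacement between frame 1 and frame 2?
1.2

The yellow pentagon moved from (6.5, 9.8) to (6.4, 11.0), a distance of √(0.1² + 1.2²) ≈ 1.2.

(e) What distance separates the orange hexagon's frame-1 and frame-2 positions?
0.6

The orange hexagon moved from (4.9, 4.6) to (5.1, 4.0), a distance of √(0.2² + 0.6²) ≈ 0.6.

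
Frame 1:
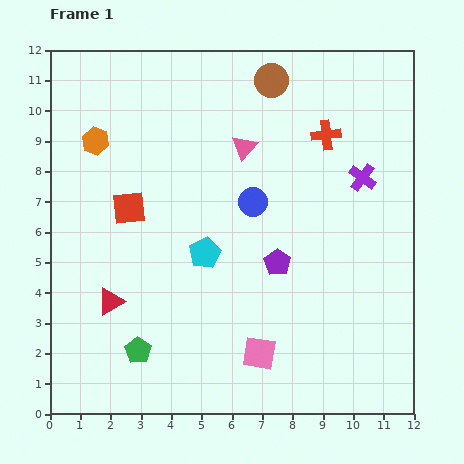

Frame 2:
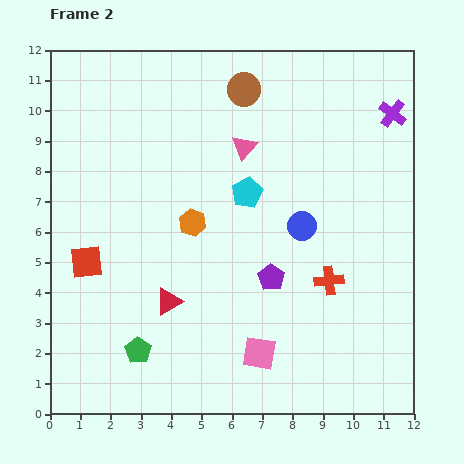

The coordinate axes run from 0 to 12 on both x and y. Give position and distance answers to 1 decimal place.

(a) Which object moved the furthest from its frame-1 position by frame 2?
the red cross

(moved 4.8; next 4.2)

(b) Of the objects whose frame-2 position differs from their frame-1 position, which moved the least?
the purple pentagon

(moved 0.5)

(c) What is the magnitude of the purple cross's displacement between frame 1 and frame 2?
2.3

The purple cross moved from (10.3, 7.8) to (11.3, 9.9), a distance of √(1.0² + 2.1²) ≈ 2.3.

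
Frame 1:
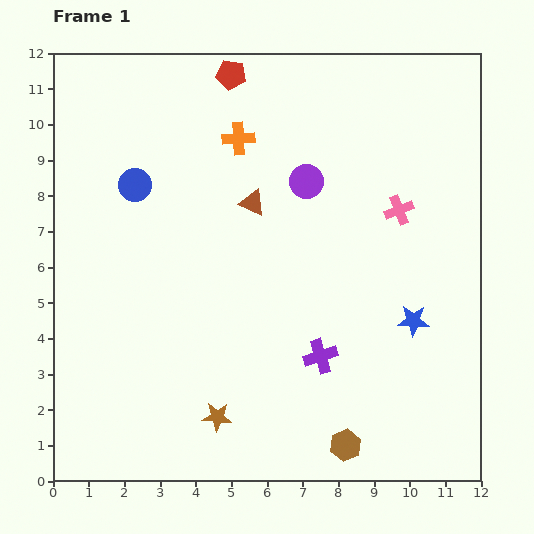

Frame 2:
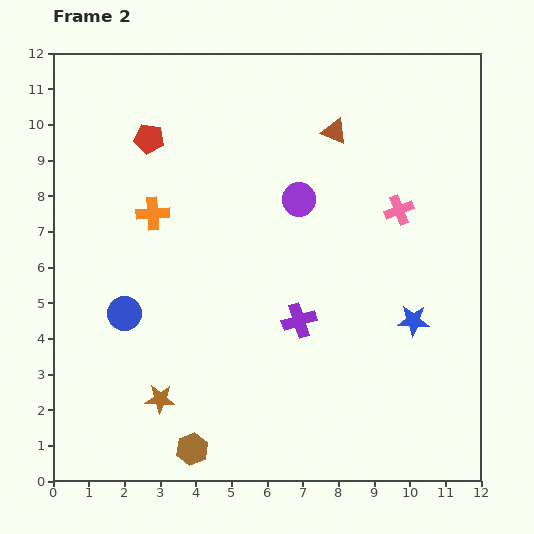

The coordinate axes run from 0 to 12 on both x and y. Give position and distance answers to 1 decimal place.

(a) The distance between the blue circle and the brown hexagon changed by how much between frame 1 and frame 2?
-5.2

Distance in frame 1: 9.4. Distance in frame 2: 4.2.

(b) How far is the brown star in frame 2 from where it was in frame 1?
1.7

The brown star moved from (4.6, 1.8) to (3.0, 2.3), a distance of √(1.6² + 0.5²) ≈ 1.7.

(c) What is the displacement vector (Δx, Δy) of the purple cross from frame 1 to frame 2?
(-0.6, 1.0)

The purple cross was at (7.5, 3.5) in frame 1 and (6.9, 4.5) in frame 2.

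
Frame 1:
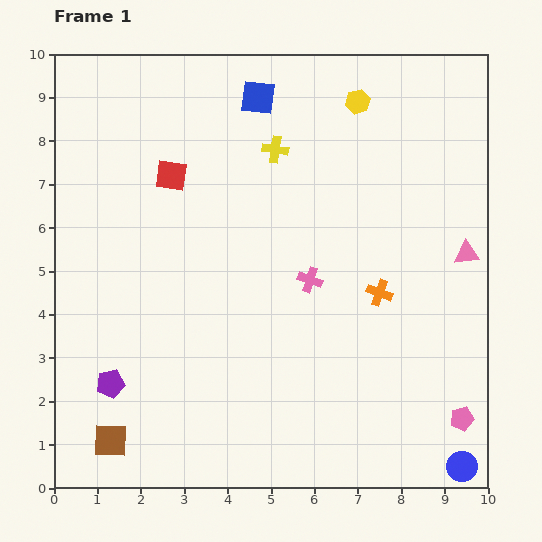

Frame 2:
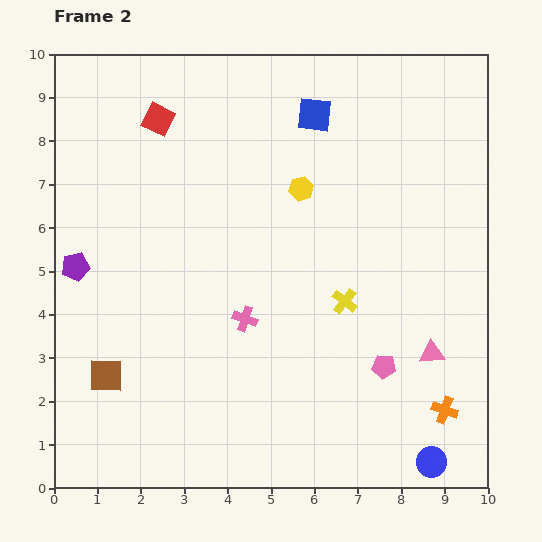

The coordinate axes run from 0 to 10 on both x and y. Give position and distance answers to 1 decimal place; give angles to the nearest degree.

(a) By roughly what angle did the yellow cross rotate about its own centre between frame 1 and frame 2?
31° clockwise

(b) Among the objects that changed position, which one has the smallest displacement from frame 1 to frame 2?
the blue circle

(moved 0.7)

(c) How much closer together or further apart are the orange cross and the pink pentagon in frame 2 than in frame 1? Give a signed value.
-1.8

Distance in frame 1: 3.5. Distance in frame 2: 1.7.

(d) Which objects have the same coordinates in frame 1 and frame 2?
none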